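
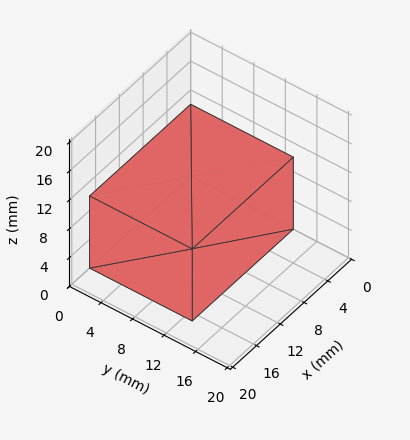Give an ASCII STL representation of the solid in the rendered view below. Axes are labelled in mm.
Reading the render: the shape is a rectangular box, roughly 17 × 13 mm footprint and 10 mm tall (dimensions read to the nearest mm from the axis ticks). For the STL, each face is triangulated and given an outward normal.

solid part
  facet normal 0.0000 0.0000 -1.0000
    outer loop
      vertex 17.00 13.00 0.00
      vertex 17.00 0.00 0.00
      vertex 0.00 0.00 0.00
    endloop
  endfacet
  facet normal 0.0000 0.0000 -1.0000
    outer loop
      vertex 0.00 13.00 0.00
      vertex 17.00 13.00 0.00
      vertex 0.00 0.00 0.00
    endloop
  endfacet
  facet normal 0.0000 0.0000 1.0000
    outer loop
      vertex 0.00 0.00 10.00
      vertex 17.00 0.00 10.00
      vertex 17.00 13.00 10.00
    endloop
  endfacet
  facet normal 0.0000 0.0000 1.0000
    outer loop
      vertex 0.00 0.00 10.00
      vertex 17.00 13.00 10.00
      vertex 0.00 13.00 10.00
    endloop
  endfacet
  facet normal 0.0000 -1.0000 0.0000
    outer loop
      vertex 0.00 0.00 0.00
      vertex 17.00 0.00 0.00
      vertex 17.00 0.00 10.00
    endloop
  endfacet
  facet normal 0.0000 -1.0000 0.0000
    outer loop
      vertex 0.00 0.00 0.00
      vertex 17.00 0.00 10.00
      vertex 0.00 0.00 10.00
    endloop
  endfacet
  facet normal 0.0000 1.0000 0.0000
    outer loop
      vertex 17.00 13.00 10.00
      vertex 17.00 13.00 0.00
      vertex 0.00 13.00 0.00
    endloop
  endfacet
  facet normal 0.0000 1.0000 0.0000
    outer loop
      vertex 0.00 13.00 10.00
      vertex 17.00 13.00 10.00
      vertex 0.00 13.00 0.00
    endloop
  endfacet
  facet normal -1.0000 0.0000 0.0000
    outer loop
      vertex 0.00 13.00 10.00
      vertex 0.00 13.00 0.00
      vertex 0.00 0.00 0.00
    endloop
  endfacet
  facet normal -1.0000 0.0000 0.0000
    outer loop
      vertex 0.00 0.00 10.00
      vertex 0.00 13.00 10.00
      vertex 0.00 0.00 0.00
    endloop
  endfacet
  facet normal 1.0000 0.0000 0.0000
    outer loop
      vertex 17.00 0.00 0.00
      vertex 17.00 13.00 0.00
      vertex 17.00 13.00 10.00
    endloop
  endfacet
  facet normal 1.0000 0.0000 0.0000
    outer loop
      vertex 17.00 0.00 0.00
      vertex 17.00 13.00 10.00
      vertex 17.00 0.00 10.00
    endloop
  endfacet
endsolid part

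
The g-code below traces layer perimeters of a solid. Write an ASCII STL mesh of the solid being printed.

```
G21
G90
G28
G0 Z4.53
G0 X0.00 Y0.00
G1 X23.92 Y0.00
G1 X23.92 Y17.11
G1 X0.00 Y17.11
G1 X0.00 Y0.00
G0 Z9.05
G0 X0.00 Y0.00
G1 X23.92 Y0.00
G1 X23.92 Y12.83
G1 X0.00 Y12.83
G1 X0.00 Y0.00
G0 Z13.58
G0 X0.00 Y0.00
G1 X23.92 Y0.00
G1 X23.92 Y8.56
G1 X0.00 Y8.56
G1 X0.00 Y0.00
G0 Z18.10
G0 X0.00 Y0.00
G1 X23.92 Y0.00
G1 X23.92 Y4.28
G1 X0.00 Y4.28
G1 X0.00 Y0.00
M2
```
solid part
  facet normal 0.0000 0.0000 -1.0000
    outer loop
      vertex 23.92 21.39 0.00
      vertex 23.92 0.00 0.00
      vertex 0.00 0.00 0.00
    endloop
  endfacet
  facet normal 0.0000 0.0000 -1.0000
    outer loop
      vertex 0.00 21.39 0.00
      vertex 23.92 21.39 0.00
      vertex 0.00 0.00 0.00
    endloop
  endfacet
  facet normal 0.0000 -1.0000 0.0000
    outer loop
      vertex 0.00 0.00 0.00
      vertex 23.92 0.00 0.00
      vertex 23.92 0.00 22.63
    endloop
  endfacet
  facet normal 0.0000 -1.0000 0.0000
    outer loop
      vertex 0.00 0.00 0.00
      vertex 23.92 0.00 22.63
      vertex 0.00 0.00 22.63
    endloop
  endfacet
  facet normal 0.0000 0.7267 0.6869
    outer loop
      vertex 0.00 0.00 22.63
      vertex 23.92 0.00 22.63
      vertex 23.92 21.39 0.00
    endloop
  endfacet
  facet normal 0.0000 0.7267 0.6869
    outer loop
      vertex 0.00 0.00 22.63
      vertex 23.92 21.39 0.00
      vertex 0.00 21.39 0.00
    endloop
  endfacet
  facet normal -1.0000 0.0000 0.0000
    outer loop
      vertex 0.00 0.00 22.63
      vertex 0.00 21.39 0.00
      vertex 0.00 0.00 0.00
    endloop
  endfacet
  facet normal 1.0000 0.0000 0.0000
    outer loop
      vertex 23.92 0.00 0.00
      vertex 23.92 21.39 0.00
      vertex 23.92 0.00 22.63
    endloop
  endfacet
endsolid part

The G0 Z moves step by Δz≈4.53 mm. The G1 loops shrink linearly with z, so the solid tapers from its base footprint up to z≈22.6. Closing with a flat bottom cap and the tapered top and triangulating gives 8 facets — a wedge (ramp): 23.9 × 21.4 mm base, rising to 22.6 mm along the y=0 edge and sloping linearly to z=0 at y=21.4.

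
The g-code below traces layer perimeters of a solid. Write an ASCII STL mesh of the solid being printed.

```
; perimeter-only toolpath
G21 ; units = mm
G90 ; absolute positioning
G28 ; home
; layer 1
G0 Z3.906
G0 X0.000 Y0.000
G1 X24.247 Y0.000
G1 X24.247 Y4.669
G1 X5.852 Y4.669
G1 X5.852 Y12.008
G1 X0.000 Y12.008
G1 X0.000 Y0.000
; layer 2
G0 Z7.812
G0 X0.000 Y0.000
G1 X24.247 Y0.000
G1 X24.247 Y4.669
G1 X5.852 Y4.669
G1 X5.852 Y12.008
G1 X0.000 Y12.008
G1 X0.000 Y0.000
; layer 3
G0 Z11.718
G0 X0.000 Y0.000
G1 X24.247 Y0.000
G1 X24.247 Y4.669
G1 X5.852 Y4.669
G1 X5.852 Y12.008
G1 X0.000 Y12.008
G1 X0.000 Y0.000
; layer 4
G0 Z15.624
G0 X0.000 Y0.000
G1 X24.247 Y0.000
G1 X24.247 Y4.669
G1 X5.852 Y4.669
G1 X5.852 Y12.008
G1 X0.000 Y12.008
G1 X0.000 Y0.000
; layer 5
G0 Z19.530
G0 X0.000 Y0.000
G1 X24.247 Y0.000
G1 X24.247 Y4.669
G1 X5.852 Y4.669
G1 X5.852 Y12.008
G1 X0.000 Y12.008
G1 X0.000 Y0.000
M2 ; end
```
solid part
  facet normal 0.0000 0.0000 -1.0000
    outer loop
      vertex 24.247 4.669 0.000
      vertex 24.247 0.000 0.000
      vertex 0.000 0.000 0.000
    endloop
  endfacet
  facet normal 0.0000 0.0000 -1.0000
    outer loop
      vertex 5.852 4.669 0.000
      vertex 24.247 4.669 0.000
      vertex 0.000 0.000 0.000
    endloop
  endfacet
  facet normal 0.0000 0.0000 -1.0000
    outer loop
      vertex 5.852 12.008 0.000
      vertex 5.852 4.669 0.000
      vertex 0.000 0.000 0.000
    endloop
  endfacet
  facet normal 0.0000 0.0000 -1.0000
    outer loop
      vertex 0.000 12.008 0.000
      vertex 5.852 12.008 0.000
      vertex 0.000 0.000 0.000
    endloop
  endfacet
  facet normal 0.0000 0.0000 1.0000
    outer loop
      vertex 0.000 0.000 19.530
      vertex 24.247 0.000 19.530
      vertex 24.247 4.669 19.530
    endloop
  endfacet
  facet normal 0.0000 0.0000 1.0000
    outer loop
      vertex 0.000 0.000 19.530
      vertex 24.247 4.669 19.530
      vertex 5.852 4.669 19.530
    endloop
  endfacet
  facet normal 0.0000 0.0000 1.0000
    outer loop
      vertex 0.000 0.000 19.530
      vertex 5.852 4.669 19.530
      vertex 5.852 12.008 19.530
    endloop
  endfacet
  facet normal 0.0000 0.0000 1.0000
    outer loop
      vertex 0.000 0.000 19.530
      vertex 5.852 12.008 19.530
      vertex 0.000 12.008 19.530
    endloop
  endfacet
  facet normal 0.0000 -1.0000 0.0000
    outer loop
      vertex 0.000 0.000 0.000
      vertex 24.247 0.000 0.000
      vertex 24.247 0.000 19.530
    endloop
  endfacet
  facet normal 0.0000 -1.0000 0.0000
    outer loop
      vertex 0.000 0.000 0.000
      vertex 24.247 0.000 19.530
      vertex 0.000 0.000 19.530
    endloop
  endfacet
  facet normal 1.0000 0.0000 0.0000
    outer loop
      vertex 24.247 0.000 0.000
      vertex 24.247 4.669 0.000
      vertex 24.247 4.669 19.530
    endloop
  endfacet
  facet normal 1.0000 0.0000 0.0000
    outer loop
      vertex 24.247 0.000 0.000
      vertex 24.247 4.669 19.530
      vertex 24.247 0.000 19.530
    endloop
  endfacet
  facet normal 0.0000 1.0000 0.0000
    outer loop
      vertex 24.247 4.669 0.000
      vertex 5.852 4.669 0.000
      vertex 5.852 4.669 19.530
    endloop
  endfacet
  facet normal 0.0000 1.0000 0.0000
    outer loop
      vertex 24.247 4.669 0.000
      vertex 5.852 4.669 19.530
      vertex 24.247 4.669 19.530
    endloop
  endfacet
  facet normal 1.0000 0.0000 0.0000
    outer loop
      vertex 5.852 4.669 0.000
      vertex 5.852 12.008 0.000
      vertex 5.852 12.008 19.530
    endloop
  endfacet
  facet normal 1.0000 0.0000 0.0000
    outer loop
      vertex 5.852 4.669 0.000
      vertex 5.852 12.008 19.530
      vertex 5.852 4.669 19.530
    endloop
  endfacet
  facet normal 0.0000 1.0000 0.0000
    outer loop
      vertex 5.852 12.008 0.000
      vertex 0.000 12.008 0.000
      vertex 0.000 12.008 19.530
    endloop
  endfacet
  facet normal 0.0000 1.0000 0.0000
    outer loop
      vertex 5.852 12.008 0.000
      vertex 0.000 12.008 19.530
      vertex 5.852 12.008 19.530
    endloop
  endfacet
  facet normal -1.0000 0.0000 0.0000
    outer loop
      vertex 0.000 12.008 0.000
      vertex 0.000 0.000 0.000
      vertex 0.000 0.000 19.530
    endloop
  endfacet
  facet normal -1.0000 0.0000 0.0000
    outer loop
      vertex 0.000 12.008 0.000
      vertex 0.000 0.000 19.530
      vertex 0.000 12.008 19.530
    endloop
  endfacet
endsolid part

The G0 Z moves step by Δz≈3.906 mm. Every layer's G1 loop is the same polygon, so the solid is a straight extrusion of it from z=0 to z≈19.5. Closing with flat bottom and top caps and triangulating gives 20 facets — an L-shaped prism: outer 24.2 × 12 mm, arm thicknesses ≈ 4.67 mm (horizontal) and 5.85 mm (vertical), extruded 19.5 mm in z.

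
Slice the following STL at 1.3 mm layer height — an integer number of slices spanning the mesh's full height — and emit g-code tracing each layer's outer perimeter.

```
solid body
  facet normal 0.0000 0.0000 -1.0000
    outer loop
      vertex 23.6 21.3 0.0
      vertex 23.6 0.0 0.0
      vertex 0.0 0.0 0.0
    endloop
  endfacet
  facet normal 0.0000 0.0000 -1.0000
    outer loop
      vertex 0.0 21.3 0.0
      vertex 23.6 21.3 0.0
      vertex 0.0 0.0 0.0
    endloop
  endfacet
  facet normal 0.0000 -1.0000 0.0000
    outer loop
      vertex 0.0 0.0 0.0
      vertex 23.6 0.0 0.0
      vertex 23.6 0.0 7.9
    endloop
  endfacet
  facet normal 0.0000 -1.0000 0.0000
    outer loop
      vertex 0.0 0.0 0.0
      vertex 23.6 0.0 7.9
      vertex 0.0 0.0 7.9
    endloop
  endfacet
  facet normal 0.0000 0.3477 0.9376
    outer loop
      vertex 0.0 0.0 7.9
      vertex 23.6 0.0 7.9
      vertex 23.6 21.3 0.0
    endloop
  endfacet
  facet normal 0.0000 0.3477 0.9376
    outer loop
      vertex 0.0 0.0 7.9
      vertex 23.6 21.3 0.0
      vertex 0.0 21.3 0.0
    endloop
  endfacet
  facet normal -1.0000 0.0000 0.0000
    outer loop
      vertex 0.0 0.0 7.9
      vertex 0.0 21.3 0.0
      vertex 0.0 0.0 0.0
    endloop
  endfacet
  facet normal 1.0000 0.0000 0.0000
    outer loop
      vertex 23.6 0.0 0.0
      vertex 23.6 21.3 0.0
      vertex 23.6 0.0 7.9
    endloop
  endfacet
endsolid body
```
; perimeter-only toolpath
G21 ; units = mm
G90 ; absolute positioning
G28 ; home
; layer 1
G0 Z1.3
G0 X0.0 Y0.0
G1 X23.6 Y0.0
G1 X23.6 Y17.8
G1 X0.0 Y17.8
G1 X0.0 Y0.0
; layer 2
G0 Z2.6
G0 X0.0 Y0.0
G1 X23.6 Y0.0
G1 X23.6 Y14.2
G1 X0.0 Y14.2
G1 X0.0 Y0.0
; layer 3
G0 Z4.0
G0 X0.0 Y0.0
G1 X23.6 Y0.0
G1 X23.6 Y10.7
G1 X0.0 Y10.7
G1 X0.0 Y0.0
; layer 4
G0 Z5.3
G0 X0.0 Y0.0
G1 X23.6 Y0.0
G1 X23.6 Y7.1
G1 X0.0 Y7.1
G1 X0.0 Y0.0
; layer 5
G0 Z6.6
G0 X0.0 Y0.0
G1 X23.6 Y0.0
G1 X23.6 Y3.6
G1 X0.0 Y3.6
G1 X0.0 Y0.0
M2 ; end

The solid is a wedge (ramp): 23.6 × 21.3 mm base, rising to 7.9 mm along the y=0 edge and sloping linearly to z=0 at y=21.3. Slicing at Δz = 1.3 mm — 6 equal slices spanning the solid's height, so layer i sits at z = i·h/6 — gives 5 non-empty perimeters. Each is a 4-segment closed polygon; G0 lifts to the layer z and rapids to the start vertex, then G1 traces the edges. The cross-section shrinks linearly with z (the slice at the apex is degenerate and omitted).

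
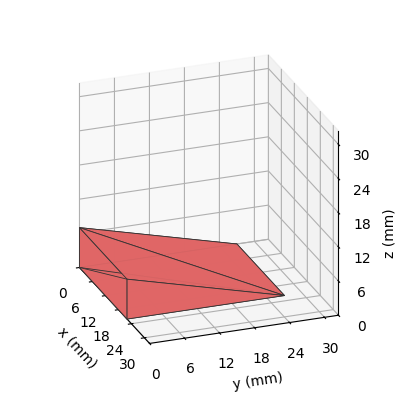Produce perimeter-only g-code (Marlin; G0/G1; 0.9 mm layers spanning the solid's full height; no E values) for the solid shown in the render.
Reading the render: the shape is a wedge (ramp): 22 × 27 mm base, rising to 7 mm along the y=0 edge and sloping linearly to z=0 at y=27 (dimensions read to the nearest mm from the axis ticks). For the g-code, the solid's height is divided into equal slices at the stated Δz and each level perimeter traced with G1 moves after a G0 lift.

; perimeter-only toolpath
G21 ; units = mm
G90 ; absolute positioning
G28 ; home
; layer 1
G0 Z0.9
G0 X0.0 Y0.0
G1 X22.0 Y0.0
G1 X22.0 Y23.6
G1 X0.0 Y23.6
G1 X0.0 Y0.0
; layer 2
G0 Z1.8
G0 X0.0 Y0.0
G1 X22.0 Y0.0
G1 X22.0 Y20.2
G1 X0.0 Y20.2
G1 X0.0 Y0.0
; layer 3
G0 Z2.6
G0 X0.0 Y0.0
G1 X22.0 Y0.0
G1 X22.0 Y16.9
G1 X0.0 Y16.9
G1 X0.0 Y0.0
; layer 4
G0 Z3.5
G0 X0.0 Y0.0
G1 X22.0 Y0.0
G1 X22.0 Y13.5
G1 X0.0 Y13.5
G1 X0.0 Y0.0
; layer 5
G0 Z4.4
G0 X0.0 Y0.0
G1 X22.0 Y0.0
G1 X22.0 Y10.1
G1 X0.0 Y10.1
G1 X0.0 Y0.0
; layer 6
G0 Z5.2
G0 X0.0 Y0.0
G1 X22.0 Y0.0
G1 X22.0 Y6.8
G1 X0.0 Y6.8
G1 X0.0 Y0.0
; layer 7
G0 Z6.1
G0 X0.0 Y0.0
G1 X22.0 Y0.0
G1 X22.0 Y3.4
G1 X0.0 Y3.4
G1 X0.0 Y0.0
M2 ; end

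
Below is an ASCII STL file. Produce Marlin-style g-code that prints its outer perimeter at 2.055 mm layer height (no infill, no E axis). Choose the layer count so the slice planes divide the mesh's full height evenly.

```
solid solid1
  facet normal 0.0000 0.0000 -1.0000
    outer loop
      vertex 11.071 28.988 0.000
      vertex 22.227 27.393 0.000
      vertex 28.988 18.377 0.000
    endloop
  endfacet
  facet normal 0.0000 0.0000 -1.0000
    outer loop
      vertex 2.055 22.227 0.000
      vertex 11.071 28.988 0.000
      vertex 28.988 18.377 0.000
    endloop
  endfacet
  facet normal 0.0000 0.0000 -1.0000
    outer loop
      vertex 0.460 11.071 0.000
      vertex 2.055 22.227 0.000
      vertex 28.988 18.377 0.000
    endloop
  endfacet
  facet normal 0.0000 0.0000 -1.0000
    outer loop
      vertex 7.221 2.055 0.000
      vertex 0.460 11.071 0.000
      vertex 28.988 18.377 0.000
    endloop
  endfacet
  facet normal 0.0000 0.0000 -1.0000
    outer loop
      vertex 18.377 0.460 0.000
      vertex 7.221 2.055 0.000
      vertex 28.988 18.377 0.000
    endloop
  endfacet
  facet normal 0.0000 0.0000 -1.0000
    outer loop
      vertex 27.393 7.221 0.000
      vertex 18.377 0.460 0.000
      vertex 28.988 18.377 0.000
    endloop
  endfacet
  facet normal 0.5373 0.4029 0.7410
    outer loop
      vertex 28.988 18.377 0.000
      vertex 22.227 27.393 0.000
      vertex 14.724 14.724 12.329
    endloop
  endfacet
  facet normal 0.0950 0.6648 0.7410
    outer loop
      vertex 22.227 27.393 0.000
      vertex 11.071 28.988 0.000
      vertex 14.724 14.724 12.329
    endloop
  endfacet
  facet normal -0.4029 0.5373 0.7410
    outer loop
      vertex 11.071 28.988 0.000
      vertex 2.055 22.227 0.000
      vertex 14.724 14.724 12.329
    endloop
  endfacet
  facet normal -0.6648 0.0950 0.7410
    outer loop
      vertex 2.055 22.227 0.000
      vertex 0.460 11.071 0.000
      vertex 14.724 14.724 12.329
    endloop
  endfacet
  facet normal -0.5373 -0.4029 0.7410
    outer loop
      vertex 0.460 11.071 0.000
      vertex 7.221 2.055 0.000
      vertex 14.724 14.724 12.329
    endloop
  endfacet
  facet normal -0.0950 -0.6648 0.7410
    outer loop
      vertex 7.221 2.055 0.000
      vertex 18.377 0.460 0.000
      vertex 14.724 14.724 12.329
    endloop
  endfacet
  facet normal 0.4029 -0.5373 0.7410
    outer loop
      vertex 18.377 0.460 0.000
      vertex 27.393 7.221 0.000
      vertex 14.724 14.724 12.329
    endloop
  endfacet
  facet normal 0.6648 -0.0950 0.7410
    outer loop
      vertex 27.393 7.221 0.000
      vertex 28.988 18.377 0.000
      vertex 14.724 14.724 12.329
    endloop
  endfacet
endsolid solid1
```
; perimeter-only toolpath
G21 ; units = mm
G90 ; absolute positioning
G28 ; home
; layer 1
G0 Z2.055
G0 X26.611 Y17.768
G1 X20.977 Y25.282
G1 X11.680 Y26.611
G1 X4.166 Y20.977
G1 X2.837 Y11.680
G1 X8.471 Y4.166
G1 X17.768 Y2.837
G1 X25.282 Y8.471
G1 X26.611 Y17.768
; layer 2
G0 Z4.110
G0 X24.233 Y17.159
G1 X19.726 Y23.170
G1 X12.289 Y24.233
G1 X6.278 Y19.726
G1 X5.215 Y12.289
G1 X9.722 Y6.278
G1 X17.159 Y5.215
G1 X23.170 Y9.722
G1 X24.233 Y17.159
; layer 3
G0 Z6.165
G0 X21.856 Y16.550
G1 X18.476 Y21.059
G1 X12.898 Y21.856
G1 X8.389 Y18.476
G1 X7.592 Y12.898
G1 X10.973 Y8.389
G1 X16.550 Y7.592
G1 X21.059 Y10.973
G1 X21.856 Y16.550
; layer 4
G0 Z8.219
G0 X19.479 Y15.942
G1 X17.225 Y18.947
G1 X13.506 Y19.479
G1 X10.501 Y17.225
G1 X9.969 Y13.506
G1 X12.223 Y10.501
G1 X15.942 Y9.969
G1 X18.947 Y12.223
G1 X19.479 Y15.942
; layer 5
G0 Z10.274
G0 X17.101 Y15.333
G1 X15.975 Y16.836
G1 X14.115 Y17.101
G1 X12.612 Y15.975
G1 X12.347 Y14.115
G1 X13.473 Y12.612
G1 X15.333 Y12.347
G1 X16.836 Y13.473
G1 X17.101 Y15.333
M2 ; end

The solid is a regular 8-sided pyramid, base circumscribed radius ≈ 14.7 mm, apex at z ≈ 12.3 mm. Slicing at Δz = 2.055 mm — 6 equal slices spanning the solid's height, so layer i sits at z = i·h/6 — gives 5 non-empty perimeters. Each is a 8-segment closed polygon; G0 lifts to the layer z and rapids to the start vertex, then G1 traces the edges. The cross-section shrinks linearly with z (the slice at the apex is degenerate and omitted).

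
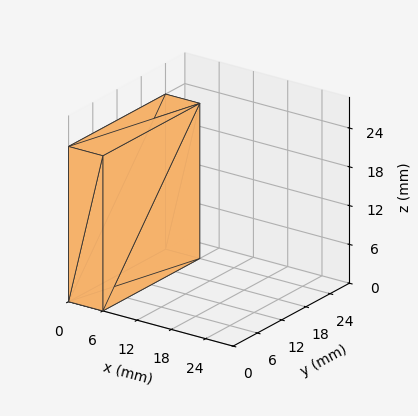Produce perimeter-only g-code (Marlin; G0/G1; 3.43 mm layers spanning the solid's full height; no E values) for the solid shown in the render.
Reading the render: the shape is a rectangular box, roughly 6 × 24 mm footprint and 24 mm tall (dimensions read to the nearest mm from the axis ticks). For the g-code, the solid's height is divided into equal slices at the stated Δz and each level perimeter traced with G1 moves after a G0 lift.

; perimeter-only toolpath
G21 ; units = mm
G90 ; absolute positioning
G28 ; home
; layer 1
G0 Z3.43
G0 X0.00 Y0.00
G1 X6.00 Y0.00
G1 X6.00 Y24.00
G1 X0.00 Y24.00
G1 X0.00 Y0.00
; layer 2
G0 Z6.86
G0 X0.00 Y0.00
G1 X6.00 Y0.00
G1 X6.00 Y24.00
G1 X0.00 Y24.00
G1 X0.00 Y0.00
; layer 3
G0 Z10.29
G0 X0.00 Y0.00
G1 X6.00 Y0.00
G1 X6.00 Y24.00
G1 X0.00 Y24.00
G1 X0.00 Y0.00
; layer 4
G0 Z13.71
G0 X0.00 Y0.00
G1 X6.00 Y0.00
G1 X6.00 Y24.00
G1 X0.00 Y24.00
G1 X0.00 Y0.00
; layer 5
G0 Z17.14
G0 X0.00 Y0.00
G1 X6.00 Y0.00
G1 X6.00 Y24.00
G1 X0.00 Y24.00
G1 X0.00 Y0.00
; layer 6
G0 Z20.57
G0 X0.00 Y0.00
G1 X6.00 Y0.00
G1 X6.00 Y24.00
G1 X0.00 Y24.00
G1 X0.00 Y0.00
; layer 7
G0 Z24.00
G0 X0.00 Y0.00
G1 X6.00 Y0.00
G1 X6.00 Y24.00
G1 X0.00 Y24.00
G1 X0.00 Y0.00
M2 ; end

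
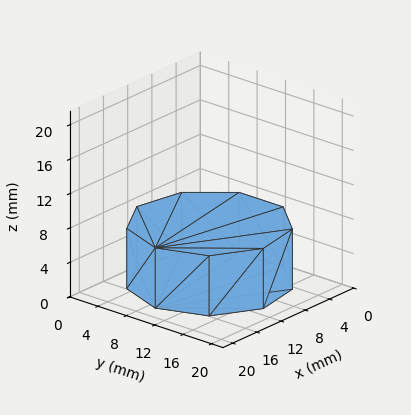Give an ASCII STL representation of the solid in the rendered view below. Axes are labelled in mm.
Reading the render: the shape is a regular 9-sided prism (a cylinder approximated with 9 flat sides), circumscribed radius ≈ 9 mm, height ≈ 7 mm (dimensions read to the nearest mm from the axis ticks). For the STL, each face is triangulated and given an outward normal.

solid part
  facet normal 0.0000 0.0000 -1.0000
    outer loop
      vertex 10.6 17.9 0.0
      vertex 15.9 14.8 0.0
      vertex 18.0 9.0 0.0
    endloop
  endfacet
  facet normal 0.0000 0.0000 -1.0000
    outer loop
      vertex 4.5 16.8 0.0
      vertex 10.6 17.9 0.0
      vertex 18.0 9.0 0.0
    endloop
  endfacet
  facet normal 0.0000 0.0000 -1.0000
    outer loop
      vertex 0.5 12.1 0.0
      vertex 4.5 16.8 0.0
      vertex 18.0 9.0 0.0
    endloop
  endfacet
  facet normal 0.0000 0.0000 -1.0000
    outer loop
      vertex 0.5 5.9 0.0
      vertex 0.5 12.1 0.0
      vertex 18.0 9.0 0.0
    endloop
  endfacet
  facet normal 0.0000 0.0000 -1.0000
    outer loop
      vertex 4.5 1.2 0.0
      vertex 0.5 5.9 0.0
      vertex 18.0 9.0 0.0
    endloop
  endfacet
  facet normal 0.0000 0.0000 -1.0000
    outer loop
      vertex 10.6 0.1 0.0
      vertex 4.5 1.2 0.0
      vertex 18.0 9.0 0.0
    endloop
  endfacet
  facet normal 0.0000 0.0000 -1.0000
    outer loop
      vertex 15.9 3.2 0.0
      vertex 10.6 0.1 0.0
      vertex 18.0 9.0 0.0
    endloop
  endfacet
  facet normal 0.0000 0.0000 1.0000
    outer loop
      vertex 18.0 9.0 7.0
      vertex 15.9 14.8 7.0
      vertex 10.6 17.9 7.0
    endloop
  endfacet
  facet normal 0.0000 0.0000 1.0000
    outer loop
      vertex 18.0 9.0 7.0
      vertex 10.6 17.9 7.0
      vertex 4.5 16.8 7.0
    endloop
  endfacet
  facet normal 0.0000 0.0000 1.0000
    outer loop
      vertex 18.0 9.0 7.0
      vertex 4.5 16.8 7.0
      vertex 0.5 12.1 7.0
    endloop
  endfacet
  facet normal 0.0000 0.0000 1.0000
    outer loop
      vertex 18.0 9.0 7.0
      vertex 0.5 12.1 7.0
      vertex 0.5 5.9 7.0
    endloop
  endfacet
  facet normal 0.0000 0.0000 1.0000
    outer loop
      vertex 18.0 9.0 7.0
      vertex 0.5 5.9 7.0
      vertex 4.5 1.2 7.0
    endloop
  endfacet
  facet normal 0.0000 0.0000 1.0000
    outer loop
      vertex 18.0 9.0 7.0
      vertex 4.5 1.2 7.0
      vertex 10.6 0.1 7.0
    endloop
  endfacet
  facet normal 0.0000 0.0000 1.0000
    outer loop
      vertex 18.0 9.0 7.0
      vertex 10.6 0.1 7.0
      vertex 15.9 3.2 7.0
    endloop
  endfacet
  facet normal 0.9403 0.3404 0.0000
    outer loop
      vertex 18.0 9.0 0.0
      vertex 15.9 14.8 0.0
      vertex 15.9 14.8 7.0
    endloop
  endfacet
  facet normal 0.9403 0.3404 0.0000
    outer loop
      vertex 18.0 9.0 0.0
      vertex 15.9 14.8 7.0
      vertex 18.0 9.0 7.0
    endloop
  endfacet
  facet normal 0.5049 0.8632 0.0000
    outer loop
      vertex 15.9 14.8 0.0
      vertex 10.6 17.9 0.0
      vertex 10.6 17.9 7.0
    endloop
  endfacet
  facet normal 0.5049 0.8632 0.0000
    outer loop
      vertex 15.9 14.8 0.0
      vertex 10.6 17.9 7.0
      vertex 15.9 14.8 7.0
    endloop
  endfacet
  facet normal -0.1775 0.9841 0.0000
    outer loop
      vertex 10.6 17.9 0.0
      vertex 4.5 16.8 0.0
      vertex 4.5 16.8 7.0
    endloop
  endfacet
  facet normal -0.1775 0.9841 0.0000
    outer loop
      vertex 10.6 17.9 0.0
      vertex 4.5 16.8 7.0
      vertex 10.6 17.9 7.0
    endloop
  endfacet
  facet normal -0.7615 0.6481 0.0000
    outer loop
      vertex 4.5 16.8 0.0
      vertex 0.5 12.1 0.0
      vertex 0.5 12.1 7.0
    endloop
  endfacet
  facet normal -0.7615 0.6481 0.0000
    outer loop
      vertex 4.5 16.8 0.0
      vertex 0.5 12.1 7.0
      vertex 4.5 16.8 7.0
    endloop
  endfacet
  facet normal -1.0000 0.0000 0.0000
    outer loop
      vertex 0.5 12.1 0.0
      vertex 0.5 5.9 0.0
      vertex 0.5 5.9 7.0
    endloop
  endfacet
  facet normal -1.0000 0.0000 0.0000
    outer loop
      vertex 0.5 12.1 0.0
      vertex 0.5 5.9 7.0
      vertex 0.5 12.1 7.0
    endloop
  endfacet
  facet normal -0.7615 -0.6481 0.0000
    outer loop
      vertex 0.5 5.9 0.0
      vertex 4.5 1.2 0.0
      vertex 4.5 1.2 7.0
    endloop
  endfacet
  facet normal -0.7615 -0.6481 0.0000
    outer loop
      vertex 0.5 5.9 0.0
      vertex 4.5 1.2 7.0
      vertex 0.5 5.9 7.0
    endloop
  endfacet
  facet normal -0.1775 -0.9841 0.0000
    outer loop
      vertex 4.5 1.2 0.0
      vertex 10.6 0.1 0.0
      vertex 10.6 0.1 7.0
    endloop
  endfacet
  facet normal -0.1775 -0.9841 0.0000
    outer loop
      vertex 4.5 1.2 0.0
      vertex 10.6 0.1 7.0
      vertex 4.5 1.2 7.0
    endloop
  endfacet
  facet normal 0.5049 -0.8632 0.0000
    outer loop
      vertex 10.6 0.1 0.0
      vertex 15.9 3.2 0.0
      vertex 15.9 3.2 7.0
    endloop
  endfacet
  facet normal 0.5049 -0.8632 0.0000
    outer loop
      vertex 10.6 0.1 0.0
      vertex 15.9 3.2 7.0
      vertex 10.6 0.1 7.0
    endloop
  endfacet
  facet normal 0.9403 -0.3404 0.0000
    outer loop
      vertex 15.9 3.2 0.0
      vertex 18.0 9.0 0.0
      vertex 18.0 9.0 7.0
    endloop
  endfacet
  facet normal 0.9403 -0.3404 0.0000
    outer loop
      vertex 15.9 3.2 0.0
      vertex 18.0 9.0 7.0
      vertex 15.9 3.2 7.0
    endloop
  endfacet
endsolid part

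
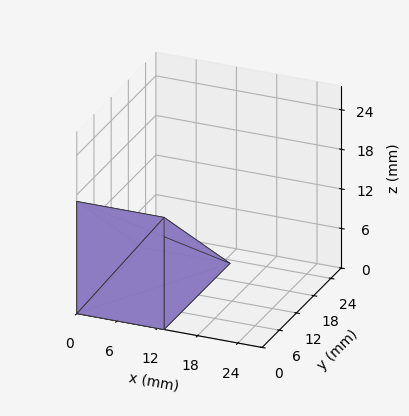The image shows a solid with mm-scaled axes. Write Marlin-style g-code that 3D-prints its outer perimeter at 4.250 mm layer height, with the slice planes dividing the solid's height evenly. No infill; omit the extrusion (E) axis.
Reading the render: the shape is a wedge (ramp): 13 × 23 mm base, rising to 17 mm along the y=0 edge and sloping linearly to z=0 at y=23 (dimensions read to the nearest mm from the axis ticks). For the g-code, the solid's height is divided into equal slices at the stated Δz and each level perimeter traced with G1 moves after a G0 lift.

; perimeter-only toolpath
G21 ; units = mm
G90 ; absolute positioning
G28 ; home
; layer 1
G0 Z4.250
G0 X0.000 Y0.000
G1 X13.000 Y0.000
G1 X13.000 Y17.250
G1 X0.000 Y17.250
G1 X0.000 Y0.000
; layer 2
G0 Z8.500
G0 X0.000 Y0.000
G1 X13.000 Y0.000
G1 X13.000 Y11.500
G1 X0.000 Y11.500
G1 X0.000 Y0.000
; layer 3
G0 Z12.750
G0 X0.000 Y0.000
G1 X13.000 Y0.000
G1 X13.000 Y5.750
G1 X0.000 Y5.750
G1 X0.000 Y0.000
M2 ; end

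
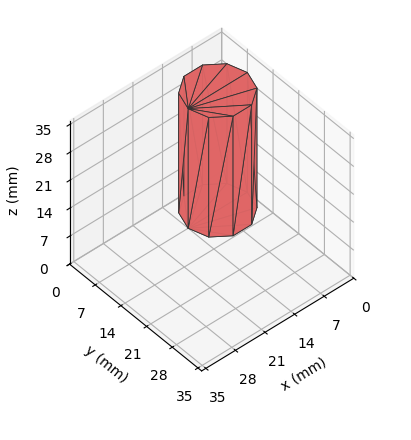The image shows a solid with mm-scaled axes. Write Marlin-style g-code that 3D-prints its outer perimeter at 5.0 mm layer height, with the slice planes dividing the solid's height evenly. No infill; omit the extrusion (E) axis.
Reading the render: the shape is a regular 10-sided prism (a cylinder approximated with 10 flat sides), circumscribed radius ≈ 7 mm, height ≈ 30 mm (dimensions read to the nearest mm from the axis ticks). For the g-code, the solid's height is divided into equal slices at the stated Δz and each level perimeter traced with G1 moves after a G0 lift.

; perimeter-only toolpath
G21 ; units = mm
G90 ; absolute positioning
G28 ; home
; layer 1
G0 Z5.0
G0 X14.0 Y7.0
G1 X12.7 Y11.1
G1 X9.2 Y13.7
G1 X4.8 Y13.7
G1 X1.3 Y11.1
G1 X0.0 Y7.0
G1 X1.3 Y2.9
G1 X4.8 Y0.3
G1 X9.2 Y0.3
G1 X12.7 Y2.9
G1 X14.0 Y7.0
; layer 2
G0 Z10.0
G0 X14.0 Y7.0
G1 X12.7 Y11.1
G1 X9.2 Y13.7
G1 X4.8 Y13.7
G1 X1.3 Y11.1
G1 X0.0 Y7.0
G1 X1.3 Y2.9
G1 X4.8 Y0.3
G1 X9.2 Y0.3
G1 X12.7 Y2.9
G1 X14.0 Y7.0
; layer 3
G0 Z15.0
G0 X14.0 Y7.0
G1 X12.7 Y11.1
G1 X9.2 Y13.7
G1 X4.8 Y13.7
G1 X1.3 Y11.1
G1 X0.0 Y7.0
G1 X1.3 Y2.9
G1 X4.8 Y0.3
G1 X9.2 Y0.3
G1 X12.7 Y2.9
G1 X14.0 Y7.0
; layer 4
G0 Z20.0
G0 X14.0 Y7.0
G1 X12.7 Y11.1
G1 X9.2 Y13.7
G1 X4.8 Y13.7
G1 X1.3 Y11.1
G1 X0.0 Y7.0
G1 X1.3 Y2.9
G1 X4.8 Y0.3
G1 X9.2 Y0.3
G1 X12.7 Y2.9
G1 X14.0 Y7.0
; layer 5
G0 Z25.0
G0 X14.0 Y7.0
G1 X12.7 Y11.1
G1 X9.2 Y13.7
G1 X4.8 Y13.7
G1 X1.3 Y11.1
G1 X0.0 Y7.0
G1 X1.3 Y2.9
G1 X4.8 Y0.3
G1 X9.2 Y0.3
G1 X12.7 Y2.9
G1 X14.0 Y7.0
; layer 6
G0 Z30.0
G0 X14.0 Y7.0
G1 X12.7 Y11.1
G1 X9.2 Y13.7
G1 X4.8 Y13.7
G1 X1.3 Y11.1
G1 X0.0 Y7.0
G1 X1.3 Y2.9
G1 X4.8 Y0.3
G1 X9.2 Y0.3
G1 X12.7 Y2.9
G1 X14.0 Y7.0
M2 ; end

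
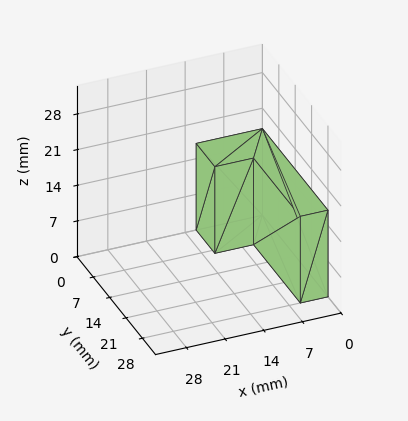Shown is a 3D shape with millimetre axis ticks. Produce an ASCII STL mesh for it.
Reading the render: the shape is an L-shaped prism: outer 12 × 28 mm, arm thicknesses ≈ 8 mm (horizontal) and 5 mm (vertical), extruded 17 mm in z (dimensions read to the nearest mm from the axis ticks). For the STL, each face is triangulated and given an outward normal.

solid part
  facet normal 0.0000 0.0000 -1.0000
    outer loop
      vertex 12.0 8.0 0.0
      vertex 12.0 0.0 0.0
      vertex 0.0 0.0 0.0
    endloop
  endfacet
  facet normal 0.0000 0.0000 -1.0000
    outer loop
      vertex 5.0 8.0 0.0
      vertex 12.0 8.0 0.0
      vertex 0.0 0.0 0.0
    endloop
  endfacet
  facet normal 0.0000 0.0000 -1.0000
    outer loop
      vertex 5.0 28.0 0.0
      vertex 5.0 8.0 0.0
      vertex 0.0 0.0 0.0
    endloop
  endfacet
  facet normal 0.0000 0.0000 -1.0000
    outer loop
      vertex 0.0 28.0 0.0
      vertex 5.0 28.0 0.0
      vertex 0.0 0.0 0.0
    endloop
  endfacet
  facet normal 0.0000 0.0000 1.0000
    outer loop
      vertex 0.0 0.0 17.0
      vertex 12.0 0.0 17.0
      vertex 12.0 8.0 17.0
    endloop
  endfacet
  facet normal 0.0000 0.0000 1.0000
    outer loop
      vertex 0.0 0.0 17.0
      vertex 12.0 8.0 17.0
      vertex 5.0 8.0 17.0
    endloop
  endfacet
  facet normal 0.0000 0.0000 1.0000
    outer loop
      vertex 0.0 0.0 17.0
      vertex 5.0 8.0 17.0
      vertex 5.0 28.0 17.0
    endloop
  endfacet
  facet normal 0.0000 0.0000 1.0000
    outer loop
      vertex 0.0 0.0 17.0
      vertex 5.0 28.0 17.0
      vertex 0.0 28.0 17.0
    endloop
  endfacet
  facet normal 0.0000 -1.0000 0.0000
    outer loop
      vertex 0.0 0.0 0.0
      vertex 12.0 0.0 0.0
      vertex 12.0 0.0 17.0
    endloop
  endfacet
  facet normal 0.0000 -1.0000 0.0000
    outer loop
      vertex 0.0 0.0 0.0
      vertex 12.0 0.0 17.0
      vertex 0.0 0.0 17.0
    endloop
  endfacet
  facet normal 1.0000 0.0000 0.0000
    outer loop
      vertex 12.0 0.0 0.0
      vertex 12.0 8.0 0.0
      vertex 12.0 8.0 17.0
    endloop
  endfacet
  facet normal 1.0000 0.0000 0.0000
    outer loop
      vertex 12.0 0.0 0.0
      vertex 12.0 8.0 17.0
      vertex 12.0 0.0 17.0
    endloop
  endfacet
  facet normal 0.0000 1.0000 0.0000
    outer loop
      vertex 12.0 8.0 0.0
      vertex 5.0 8.0 0.0
      vertex 5.0 8.0 17.0
    endloop
  endfacet
  facet normal 0.0000 1.0000 0.0000
    outer loop
      vertex 12.0 8.0 0.0
      vertex 5.0 8.0 17.0
      vertex 12.0 8.0 17.0
    endloop
  endfacet
  facet normal 1.0000 0.0000 0.0000
    outer loop
      vertex 5.0 8.0 0.0
      vertex 5.0 28.0 0.0
      vertex 5.0 28.0 17.0
    endloop
  endfacet
  facet normal 1.0000 0.0000 0.0000
    outer loop
      vertex 5.0 8.0 0.0
      vertex 5.0 28.0 17.0
      vertex 5.0 8.0 17.0
    endloop
  endfacet
  facet normal 0.0000 1.0000 0.0000
    outer loop
      vertex 5.0 28.0 0.0
      vertex 0.0 28.0 0.0
      vertex 0.0 28.0 17.0
    endloop
  endfacet
  facet normal 0.0000 1.0000 0.0000
    outer loop
      vertex 5.0 28.0 0.0
      vertex 0.0 28.0 17.0
      vertex 5.0 28.0 17.0
    endloop
  endfacet
  facet normal -1.0000 0.0000 0.0000
    outer loop
      vertex 0.0 28.0 0.0
      vertex 0.0 0.0 0.0
      vertex 0.0 0.0 17.0
    endloop
  endfacet
  facet normal -1.0000 0.0000 0.0000
    outer loop
      vertex 0.0 28.0 0.0
      vertex 0.0 0.0 17.0
      vertex 0.0 28.0 17.0
    endloop
  endfacet
endsolid part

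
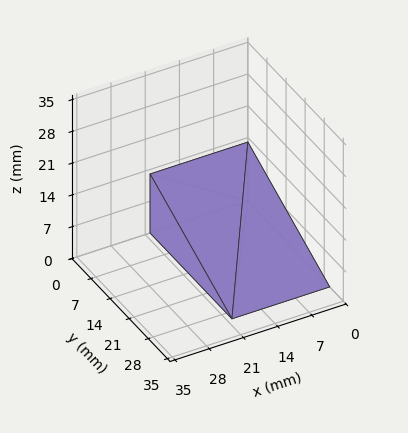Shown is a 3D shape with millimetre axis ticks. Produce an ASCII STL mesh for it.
Reading the render: the shape is a wedge (ramp): 20 × 30 mm base, rising to 13 mm along the y=0 edge and sloping linearly to z=0 at y=30 (dimensions read to the nearest mm from the axis ticks). For the STL, each face is triangulated and given an outward normal.

solid part
  facet normal 0.0000 0.0000 -1.0000
    outer loop
      vertex 20.00 30.00 0.00
      vertex 20.00 0.00 0.00
      vertex 0.00 0.00 0.00
    endloop
  endfacet
  facet normal 0.0000 0.0000 -1.0000
    outer loop
      vertex 0.00 30.00 0.00
      vertex 20.00 30.00 0.00
      vertex 0.00 0.00 0.00
    endloop
  endfacet
  facet normal 0.0000 -1.0000 0.0000
    outer loop
      vertex 0.00 0.00 0.00
      vertex 20.00 0.00 0.00
      vertex 20.00 0.00 13.00
    endloop
  endfacet
  facet normal 0.0000 -1.0000 0.0000
    outer loop
      vertex 0.00 0.00 0.00
      vertex 20.00 0.00 13.00
      vertex 0.00 0.00 13.00
    endloop
  endfacet
  facet normal 0.0000 0.3976 0.9176
    outer loop
      vertex 0.00 0.00 13.00
      vertex 20.00 0.00 13.00
      vertex 20.00 30.00 0.00
    endloop
  endfacet
  facet normal 0.0000 0.3976 0.9176
    outer loop
      vertex 0.00 0.00 13.00
      vertex 20.00 30.00 0.00
      vertex 0.00 30.00 0.00
    endloop
  endfacet
  facet normal -1.0000 0.0000 0.0000
    outer loop
      vertex 0.00 0.00 13.00
      vertex 0.00 30.00 0.00
      vertex 0.00 0.00 0.00
    endloop
  endfacet
  facet normal 1.0000 0.0000 0.0000
    outer loop
      vertex 20.00 0.00 0.00
      vertex 20.00 30.00 0.00
      vertex 20.00 0.00 13.00
    endloop
  endfacet
endsolid part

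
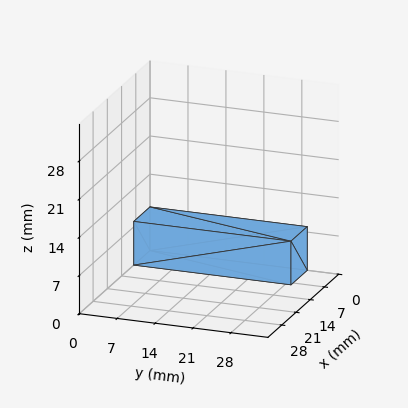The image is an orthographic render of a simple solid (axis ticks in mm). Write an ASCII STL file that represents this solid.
Reading the render: the shape is a rectangular box, roughly 8 × 29 mm footprint and 8 mm tall (dimensions read to the nearest mm from the axis ticks). For the STL, each face is triangulated and given an outward normal.

solid part
  facet normal 0.0000 0.0000 -1.0000
    outer loop
      vertex 8.00 29.00 0.00
      vertex 8.00 0.00 0.00
      vertex 0.00 0.00 0.00
    endloop
  endfacet
  facet normal 0.0000 0.0000 -1.0000
    outer loop
      vertex 0.00 29.00 0.00
      vertex 8.00 29.00 0.00
      vertex 0.00 0.00 0.00
    endloop
  endfacet
  facet normal 0.0000 0.0000 1.0000
    outer loop
      vertex 0.00 0.00 8.00
      vertex 8.00 0.00 8.00
      vertex 8.00 29.00 8.00
    endloop
  endfacet
  facet normal 0.0000 0.0000 1.0000
    outer loop
      vertex 0.00 0.00 8.00
      vertex 8.00 29.00 8.00
      vertex 0.00 29.00 8.00
    endloop
  endfacet
  facet normal 0.0000 -1.0000 0.0000
    outer loop
      vertex 0.00 0.00 0.00
      vertex 8.00 0.00 0.00
      vertex 8.00 0.00 8.00
    endloop
  endfacet
  facet normal 0.0000 -1.0000 0.0000
    outer loop
      vertex 0.00 0.00 0.00
      vertex 8.00 0.00 8.00
      vertex 0.00 0.00 8.00
    endloop
  endfacet
  facet normal 0.0000 1.0000 0.0000
    outer loop
      vertex 8.00 29.00 8.00
      vertex 8.00 29.00 0.00
      vertex 0.00 29.00 0.00
    endloop
  endfacet
  facet normal 0.0000 1.0000 0.0000
    outer loop
      vertex 0.00 29.00 8.00
      vertex 8.00 29.00 8.00
      vertex 0.00 29.00 0.00
    endloop
  endfacet
  facet normal -1.0000 0.0000 0.0000
    outer loop
      vertex 0.00 29.00 8.00
      vertex 0.00 29.00 0.00
      vertex 0.00 0.00 0.00
    endloop
  endfacet
  facet normal -1.0000 0.0000 0.0000
    outer loop
      vertex 0.00 0.00 8.00
      vertex 0.00 29.00 8.00
      vertex 0.00 0.00 0.00
    endloop
  endfacet
  facet normal 1.0000 0.0000 0.0000
    outer loop
      vertex 8.00 0.00 0.00
      vertex 8.00 29.00 0.00
      vertex 8.00 29.00 8.00
    endloop
  endfacet
  facet normal 1.0000 0.0000 0.0000
    outer loop
      vertex 8.00 0.00 0.00
      vertex 8.00 29.00 8.00
      vertex 8.00 0.00 8.00
    endloop
  endfacet
endsolid part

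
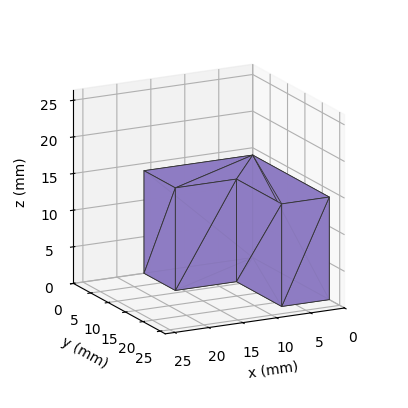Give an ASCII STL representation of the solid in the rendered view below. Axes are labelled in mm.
Reading the render: the shape is an L-shaped prism: outer 16 × 22 mm, arm thicknesses ≈ 9 mm (horizontal) and 7 mm (vertical), extruded 14 mm in z (dimensions read to the nearest mm from the axis ticks). For the STL, each face is triangulated and given an outward normal.

solid part
  facet normal 0.0000 0.0000 -1.0000
    outer loop
      vertex 16.000 9.000 0.000
      vertex 16.000 0.000 0.000
      vertex 0.000 0.000 0.000
    endloop
  endfacet
  facet normal 0.0000 0.0000 -1.0000
    outer loop
      vertex 7.000 9.000 0.000
      vertex 16.000 9.000 0.000
      vertex 0.000 0.000 0.000
    endloop
  endfacet
  facet normal 0.0000 0.0000 -1.0000
    outer loop
      vertex 7.000 22.000 0.000
      vertex 7.000 9.000 0.000
      vertex 0.000 0.000 0.000
    endloop
  endfacet
  facet normal 0.0000 0.0000 -1.0000
    outer loop
      vertex 0.000 22.000 0.000
      vertex 7.000 22.000 0.000
      vertex 0.000 0.000 0.000
    endloop
  endfacet
  facet normal 0.0000 0.0000 1.0000
    outer loop
      vertex 0.000 0.000 14.000
      vertex 16.000 0.000 14.000
      vertex 16.000 9.000 14.000
    endloop
  endfacet
  facet normal 0.0000 0.0000 1.0000
    outer loop
      vertex 0.000 0.000 14.000
      vertex 16.000 9.000 14.000
      vertex 7.000 9.000 14.000
    endloop
  endfacet
  facet normal 0.0000 0.0000 1.0000
    outer loop
      vertex 0.000 0.000 14.000
      vertex 7.000 9.000 14.000
      vertex 7.000 22.000 14.000
    endloop
  endfacet
  facet normal 0.0000 0.0000 1.0000
    outer loop
      vertex 0.000 0.000 14.000
      vertex 7.000 22.000 14.000
      vertex 0.000 22.000 14.000
    endloop
  endfacet
  facet normal 0.0000 -1.0000 0.0000
    outer loop
      vertex 0.000 0.000 0.000
      vertex 16.000 0.000 0.000
      vertex 16.000 0.000 14.000
    endloop
  endfacet
  facet normal 0.0000 -1.0000 0.0000
    outer loop
      vertex 0.000 0.000 0.000
      vertex 16.000 0.000 14.000
      vertex 0.000 0.000 14.000
    endloop
  endfacet
  facet normal 1.0000 0.0000 0.0000
    outer loop
      vertex 16.000 0.000 0.000
      vertex 16.000 9.000 0.000
      vertex 16.000 9.000 14.000
    endloop
  endfacet
  facet normal 1.0000 0.0000 0.0000
    outer loop
      vertex 16.000 0.000 0.000
      vertex 16.000 9.000 14.000
      vertex 16.000 0.000 14.000
    endloop
  endfacet
  facet normal 0.0000 1.0000 0.0000
    outer loop
      vertex 16.000 9.000 0.000
      vertex 7.000 9.000 0.000
      vertex 7.000 9.000 14.000
    endloop
  endfacet
  facet normal 0.0000 1.0000 0.0000
    outer loop
      vertex 16.000 9.000 0.000
      vertex 7.000 9.000 14.000
      vertex 16.000 9.000 14.000
    endloop
  endfacet
  facet normal 1.0000 0.0000 0.0000
    outer loop
      vertex 7.000 9.000 0.000
      vertex 7.000 22.000 0.000
      vertex 7.000 22.000 14.000
    endloop
  endfacet
  facet normal 1.0000 0.0000 0.0000
    outer loop
      vertex 7.000 9.000 0.000
      vertex 7.000 22.000 14.000
      vertex 7.000 9.000 14.000
    endloop
  endfacet
  facet normal 0.0000 1.0000 0.0000
    outer loop
      vertex 7.000 22.000 0.000
      vertex 0.000 22.000 0.000
      vertex 0.000 22.000 14.000
    endloop
  endfacet
  facet normal 0.0000 1.0000 0.0000
    outer loop
      vertex 7.000 22.000 0.000
      vertex 0.000 22.000 14.000
      vertex 7.000 22.000 14.000
    endloop
  endfacet
  facet normal -1.0000 0.0000 0.0000
    outer loop
      vertex 0.000 22.000 0.000
      vertex 0.000 0.000 0.000
      vertex 0.000 0.000 14.000
    endloop
  endfacet
  facet normal -1.0000 0.0000 0.0000
    outer loop
      vertex 0.000 22.000 0.000
      vertex 0.000 0.000 14.000
      vertex 0.000 22.000 14.000
    endloop
  endfacet
endsolid part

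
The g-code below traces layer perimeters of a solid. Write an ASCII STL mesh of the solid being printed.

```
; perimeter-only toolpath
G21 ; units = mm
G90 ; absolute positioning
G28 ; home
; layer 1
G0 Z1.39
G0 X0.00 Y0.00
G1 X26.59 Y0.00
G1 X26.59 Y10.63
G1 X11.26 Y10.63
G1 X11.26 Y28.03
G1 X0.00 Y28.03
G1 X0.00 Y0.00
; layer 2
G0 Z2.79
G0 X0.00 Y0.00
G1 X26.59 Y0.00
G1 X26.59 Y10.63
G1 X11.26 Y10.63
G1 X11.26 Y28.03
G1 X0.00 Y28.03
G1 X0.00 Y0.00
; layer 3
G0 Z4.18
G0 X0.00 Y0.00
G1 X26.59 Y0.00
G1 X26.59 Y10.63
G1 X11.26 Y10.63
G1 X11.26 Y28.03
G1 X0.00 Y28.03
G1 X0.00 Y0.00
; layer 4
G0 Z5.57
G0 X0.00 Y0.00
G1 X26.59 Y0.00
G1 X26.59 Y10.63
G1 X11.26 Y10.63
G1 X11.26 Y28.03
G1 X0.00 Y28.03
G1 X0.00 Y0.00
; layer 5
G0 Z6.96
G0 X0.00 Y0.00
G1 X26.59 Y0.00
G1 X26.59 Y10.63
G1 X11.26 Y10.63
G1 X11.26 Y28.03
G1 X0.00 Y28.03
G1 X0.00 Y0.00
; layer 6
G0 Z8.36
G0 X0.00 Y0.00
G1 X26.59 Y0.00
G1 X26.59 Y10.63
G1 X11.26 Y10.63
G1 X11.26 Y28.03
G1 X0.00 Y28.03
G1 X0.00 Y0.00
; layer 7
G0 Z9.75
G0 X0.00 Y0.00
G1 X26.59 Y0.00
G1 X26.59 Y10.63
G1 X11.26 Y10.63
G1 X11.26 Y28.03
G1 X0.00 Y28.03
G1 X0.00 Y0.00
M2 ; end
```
solid part
  facet normal 0.0000 0.0000 -1.0000
    outer loop
      vertex 26.59 10.63 0.00
      vertex 26.59 0.00 0.00
      vertex 0.00 0.00 0.00
    endloop
  endfacet
  facet normal 0.0000 0.0000 -1.0000
    outer loop
      vertex 11.26 10.63 0.00
      vertex 26.59 10.63 0.00
      vertex 0.00 0.00 0.00
    endloop
  endfacet
  facet normal 0.0000 0.0000 -1.0000
    outer loop
      vertex 11.26 28.03 0.00
      vertex 11.26 10.63 0.00
      vertex 0.00 0.00 0.00
    endloop
  endfacet
  facet normal 0.0000 0.0000 -1.0000
    outer loop
      vertex 0.00 28.03 0.00
      vertex 11.26 28.03 0.00
      vertex 0.00 0.00 0.00
    endloop
  endfacet
  facet normal 0.0000 0.0000 1.0000
    outer loop
      vertex 0.00 0.00 9.75
      vertex 26.59 0.00 9.75
      vertex 26.59 10.63 9.75
    endloop
  endfacet
  facet normal 0.0000 0.0000 1.0000
    outer loop
      vertex 0.00 0.00 9.75
      vertex 26.59 10.63 9.75
      vertex 11.26 10.63 9.75
    endloop
  endfacet
  facet normal 0.0000 0.0000 1.0000
    outer loop
      vertex 0.00 0.00 9.75
      vertex 11.26 10.63 9.75
      vertex 11.26 28.03 9.75
    endloop
  endfacet
  facet normal 0.0000 0.0000 1.0000
    outer loop
      vertex 0.00 0.00 9.75
      vertex 11.26 28.03 9.75
      vertex 0.00 28.03 9.75
    endloop
  endfacet
  facet normal 0.0000 -1.0000 0.0000
    outer loop
      vertex 0.00 0.00 0.00
      vertex 26.59 0.00 0.00
      vertex 26.59 0.00 9.75
    endloop
  endfacet
  facet normal 0.0000 -1.0000 0.0000
    outer loop
      vertex 0.00 0.00 0.00
      vertex 26.59 0.00 9.75
      vertex 0.00 0.00 9.75
    endloop
  endfacet
  facet normal 1.0000 0.0000 0.0000
    outer loop
      vertex 26.59 0.00 0.00
      vertex 26.59 10.63 0.00
      vertex 26.59 10.63 9.75
    endloop
  endfacet
  facet normal 1.0000 0.0000 0.0000
    outer loop
      vertex 26.59 0.00 0.00
      vertex 26.59 10.63 9.75
      vertex 26.59 0.00 9.75
    endloop
  endfacet
  facet normal 0.0000 1.0000 0.0000
    outer loop
      vertex 26.59 10.63 0.00
      vertex 11.26 10.63 0.00
      vertex 11.26 10.63 9.75
    endloop
  endfacet
  facet normal 0.0000 1.0000 0.0000
    outer loop
      vertex 26.59 10.63 0.00
      vertex 11.26 10.63 9.75
      vertex 26.59 10.63 9.75
    endloop
  endfacet
  facet normal 1.0000 0.0000 0.0000
    outer loop
      vertex 11.26 10.63 0.00
      vertex 11.26 28.03 0.00
      vertex 11.26 28.03 9.75
    endloop
  endfacet
  facet normal 1.0000 0.0000 0.0000
    outer loop
      vertex 11.26 10.63 0.00
      vertex 11.26 28.03 9.75
      vertex 11.26 10.63 9.75
    endloop
  endfacet
  facet normal 0.0000 1.0000 0.0000
    outer loop
      vertex 11.26 28.03 0.00
      vertex 0.00 28.03 0.00
      vertex 0.00 28.03 9.75
    endloop
  endfacet
  facet normal 0.0000 1.0000 0.0000
    outer loop
      vertex 11.26 28.03 0.00
      vertex 0.00 28.03 9.75
      vertex 11.26 28.03 9.75
    endloop
  endfacet
  facet normal -1.0000 0.0000 0.0000
    outer loop
      vertex 0.00 28.03 0.00
      vertex 0.00 0.00 0.00
      vertex 0.00 0.00 9.75
    endloop
  endfacet
  facet normal -1.0000 0.0000 0.0000
    outer loop
      vertex 0.00 28.03 0.00
      vertex 0.00 0.00 9.75
      vertex 0.00 28.03 9.75
    endloop
  endfacet
endsolid part

The G0 Z moves step by Δz≈1.39 mm. Every layer's G1 loop is the same polygon, so the solid is a straight extrusion of it from z=0 to z≈9.75. Closing with flat bottom and top caps and triangulating gives 20 facets — an L-shaped prism: outer 26.6 × 28 mm, arm thicknesses ≈ 10.6 mm (horizontal) and 11.3 mm (vertical), extruded 9.75 mm in z.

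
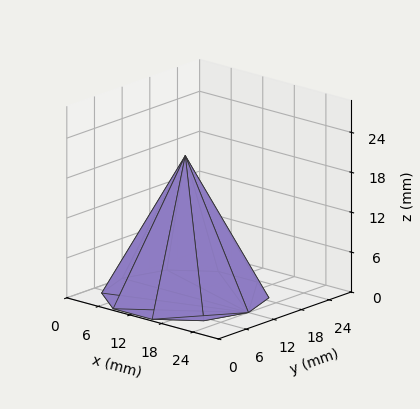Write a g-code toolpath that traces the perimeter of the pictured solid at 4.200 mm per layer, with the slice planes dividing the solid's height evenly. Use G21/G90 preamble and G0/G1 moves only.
Reading the render: the shape is a regular 10-sided pyramid, base circumscribed radius ≈ 12 mm, apex at z ≈ 21 mm (dimensions read to the nearest mm from the axis ticks). For the g-code, the solid's height is divided into equal slices at the stated Δz and each level perimeter traced with G1 moves after a G0 lift.

; perimeter-only toolpath
G21 ; units = mm
G90 ; absolute positioning
G28 ; home
; layer 1
G0 Z4.200
G0 X21.600 Y12.000
G1 X19.766 Y17.642
G1 X14.966 Y21.130
G1 X9.034 Y21.130
G1 X4.234 Y17.642
G1 X2.400 Y12.000
G1 X4.234 Y6.358
G1 X9.034 Y2.870
G1 X14.966 Y2.870
G1 X19.766 Y6.358
G1 X21.600 Y12.000
; layer 2
G0 Z8.400
G0 X19.200 Y12.000
G1 X17.825 Y16.232
G1 X14.225 Y18.848
G1 X9.775 Y18.848
G1 X6.175 Y16.232
G1 X4.800 Y12.000
G1 X6.175 Y7.768
G1 X9.775 Y5.152
G1 X14.225 Y5.152
G1 X17.825 Y7.768
G1 X19.200 Y12.000
; layer 3
G0 Z12.600
G0 X16.800 Y12.000
G1 X15.883 Y14.821
G1 X13.483 Y16.565
G1 X10.517 Y16.565
G1 X8.117 Y14.821
G1 X7.200 Y12.000
G1 X8.117 Y9.179
G1 X10.517 Y7.435
G1 X13.483 Y7.435
G1 X15.883 Y9.179
G1 X16.800 Y12.000
; layer 4
G0 Z16.800
G0 X14.400 Y12.000
G1 X13.942 Y13.411
G1 X12.742 Y14.283
G1 X11.258 Y14.283
G1 X10.058 Y13.411
G1 X9.600 Y12.000
G1 X10.058 Y10.589
G1 X11.258 Y9.717
G1 X12.742 Y9.717
G1 X13.942 Y10.589
G1 X14.400 Y12.000
M2 ; end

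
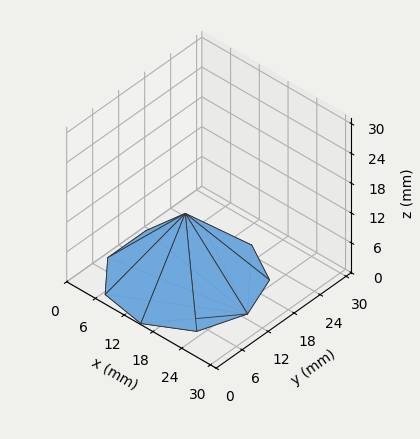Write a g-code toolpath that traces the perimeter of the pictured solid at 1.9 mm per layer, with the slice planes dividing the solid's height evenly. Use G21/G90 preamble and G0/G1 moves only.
Reading the render: the shape is a regular 9-sided pyramid, base circumscribed radius ≈ 13 mm, apex at z ≈ 13 mm (dimensions read to the nearest mm from the axis ticks). For the g-code, the solid's height is divided into equal slices at the stated Δz and each level perimeter traced with G1 moves after a G0 lift.

; perimeter-only toolpath
G21 ; units = mm
G90 ; absolute positioning
G28 ; home
; layer 1
G0 Z1.9
G0 X24.1 Y13.0
G1 X21.6 Y20.2
G1 X15.0 Y24.0
G1 X7.4 Y22.7
G1 X2.5 Y16.8
G1 X2.5 Y9.2
G1 X7.4 Y3.3
G1 X15.0 Y2.0
G1 X21.6 Y5.8
G1 X24.1 Y13.0
; layer 2
G0 Z3.7
G0 X22.3 Y13.0
G1 X20.1 Y19.0
G1 X14.6 Y22.1
G1 X8.4 Y21.1
G1 X4.3 Y16.1
G1 X4.3 Y9.9
G1 X8.4 Y4.9
G1 X14.6 Y3.9
G1 X20.1 Y7.0
G1 X22.3 Y13.0
; layer 3
G0 Z5.6
G0 X20.4 Y13.0
G1 X18.7 Y17.8
G1 X14.3 Y20.3
G1 X9.3 Y19.5
G1 X6.0 Y15.5
G1 X6.0 Y10.5
G1 X9.3 Y6.5
G1 X14.3 Y5.7
G1 X18.7 Y8.2
G1 X20.4 Y13.0
; layer 4
G0 Z7.4
G0 X18.6 Y13.0
G1 X17.3 Y16.6
G1 X14.0 Y18.5
G1 X10.2 Y17.8
G1 X7.8 Y14.9
G1 X7.8 Y11.1
G1 X10.2 Y8.2
G1 X14.0 Y7.5
G1 X17.3 Y9.4
G1 X18.6 Y13.0
; layer 5
G0 Z9.3
G0 X16.7 Y13.0
G1 X15.9 Y15.4
G1 X13.7 Y16.7
G1 X11.1 Y16.2
G1 X9.5 Y14.3
G1 X9.5 Y11.7
G1 X11.1 Y9.8
G1 X13.7 Y9.3
G1 X15.9 Y10.6
G1 X16.7 Y13.0
; layer 6
G0 Z11.1
G0 X14.9 Y13.0
G1 X14.4 Y14.2
G1 X13.3 Y14.8
G1 X12.1 Y14.6
G1 X11.3 Y13.6
G1 X11.3 Y12.4
G1 X12.1 Y11.4
G1 X13.3 Y11.2
G1 X14.4 Y11.8
G1 X14.9 Y13.0
M2 ; end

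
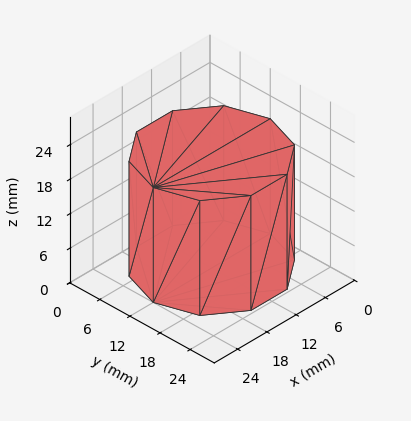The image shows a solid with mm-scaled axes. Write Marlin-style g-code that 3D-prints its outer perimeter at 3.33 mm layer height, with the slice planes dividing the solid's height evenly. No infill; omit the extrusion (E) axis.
Reading the render: the shape is a regular 10-sided prism (a cylinder approximated with 10 flat sides), circumscribed radius ≈ 12 mm, height ≈ 20 mm (dimensions read to the nearest mm from the axis ticks). For the g-code, the solid's height is divided into equal slices at the stated Δz and each level perimeter traced with G1 moves after a G0 lift.

; perimeter-only toolpath
G21 ; units = mm
G90 ; absolute positioning
G28 ; home
; layer 1
G0 Z3.33
G0 X24.00 Y12.00
G1 X21.71 Y19.05
G1 X15.71 Y23.41
G1 X8.29 Y23.41
G1 X2.29 Y19.05
G1 X0.00 Y12.00
G1 X2.29 Y4.95
G1 X8.29 Y0.59
G1 X15.71 Y0.59
G1 X21.71 Y4.95
G1 X24.00 Y12.00
; layer 2
G0 Z6.67
G0 X24.00 Y12.00
G1 X21.71 Y19.05
G1 X15.71 Y23.41
G1 X8.29 Y23.41
G1 X2.29 Y19.05
G1 X0.00 Y12.00
G1 X2.29 Y4.95
G1 X8.29 Y0.59
G1 X15.71 Y0.59
G1 X21.71 Y4.95
G1 X24.00 Y12.00
; layer 3
G0 Z10.00
G0 X24.00 Y12.00
G1 X21.71 Y19.05
G1 X15.71 Y23.41
G1 X8.29 Y23.41
G1 X2.29 Y19.05
G1 X0.00 Y12.00
G1 X2.29 Y4.95
G1 X8.29 Y0.59
G1 X15.71 Y0.59
G1 X21.71 Y4.95
G1 X24.00 Y12.00
; layer 4
G0 Z13.33
G0 X24.00 Y12.00
G1 X21.71 Y19.05
G1 X15.71 Y23.41
G1 X8.29 Y23.41
G1 X2.29 Y19.05
G1 X0.00 Y12.00
G1 X2.29 Y4.95
G1 X8.29 Y0.59
G1 X15.71 Y0.59
G1 X21.71 Y4.95
G1 X24.00 Y12.00
; layer 5
G0 Z16.67
G0 X24.00 Y12.00
G1 X21.71 Y19.05
G1 X15.71 Y23.41
G1 X8.29 Y23.41
G1 X2.29 Y19.05
G1 X0.00 Y12.00
G1 X2.29 Y4.95
G1 X8.29 Y0.59
G1 X15.71 Y0.59
G1 X21.71 Y4.95
G1 X24.00 Y12.00
; layer 6
G0 Z20.00
G0 X24.00 Y12.00
G1 X21.71 Y19.05
G1 X15.71 Y23.41
G1 X8.29 Y23.41
G1 X2.29 Y19.05
G1 X0.00 Y12.00
G1 X2.29 Y4.95
G1 X8.29 Y0.59
G1 X15.71 Y0.59
G1 X21.71 Y4.95
G1 X24.00 Y12.00
M2 ; end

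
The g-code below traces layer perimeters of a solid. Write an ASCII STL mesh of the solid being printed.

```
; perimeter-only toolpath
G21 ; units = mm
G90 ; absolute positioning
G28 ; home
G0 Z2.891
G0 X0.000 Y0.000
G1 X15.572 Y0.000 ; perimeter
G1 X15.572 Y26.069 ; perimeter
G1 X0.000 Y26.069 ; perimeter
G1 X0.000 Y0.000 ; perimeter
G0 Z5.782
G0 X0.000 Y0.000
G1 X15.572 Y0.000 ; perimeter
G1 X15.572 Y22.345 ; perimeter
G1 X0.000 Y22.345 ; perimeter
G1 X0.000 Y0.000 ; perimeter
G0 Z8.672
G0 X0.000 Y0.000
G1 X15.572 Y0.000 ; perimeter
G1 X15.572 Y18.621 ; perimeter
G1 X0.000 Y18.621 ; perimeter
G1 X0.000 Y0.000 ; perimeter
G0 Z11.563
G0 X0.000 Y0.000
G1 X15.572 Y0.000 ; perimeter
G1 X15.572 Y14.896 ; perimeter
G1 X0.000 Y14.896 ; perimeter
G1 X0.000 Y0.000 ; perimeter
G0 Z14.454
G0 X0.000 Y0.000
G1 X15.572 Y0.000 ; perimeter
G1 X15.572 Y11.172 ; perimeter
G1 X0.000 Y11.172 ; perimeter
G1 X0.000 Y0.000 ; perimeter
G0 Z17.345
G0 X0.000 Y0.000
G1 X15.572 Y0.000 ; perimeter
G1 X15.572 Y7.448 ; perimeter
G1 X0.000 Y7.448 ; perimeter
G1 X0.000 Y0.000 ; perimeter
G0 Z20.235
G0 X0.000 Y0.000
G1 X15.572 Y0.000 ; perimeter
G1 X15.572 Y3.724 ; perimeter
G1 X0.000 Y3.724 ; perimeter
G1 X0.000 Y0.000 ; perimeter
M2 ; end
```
solid part
  facet normal 0.0000 0.0000 -1.0000
    outer loop
      vertex 15.572 29.793 0.000
      vertex 15.572 0.000 0.000
      vertex 0.000 0.000 0.000
    endloop
  endfacet
  facet normal 0.0000 0.0000 -1.0000
    outer loop
      vertex 0.000 29.793 0.000
      vertex 15.572 29.793 0.000
      vertex 0.000 0.000 0.000
    endloop
  endfacet
  facet normal 0.0000 -1.0000 0.0000
    outer loop
      vertex 0.000 0.000 0.000
      vertex 15.572 0.000 0.000
      vertex 15.572 0.000 23.126
    endloop
  endfacet
  facet normal 0.0000 -1.0000 0.0000
    outer loop
      vertex 0.000 0.000 0.000
      vertex 15.572 0.000 23.126
      vertex 0.000 0.000 23.126
    endloop
  endfacet
  facet normal 0.0000 0.6132 0.7899
    outer loop
      vertex 0.000 0.000 23.126
      vertex 15.572 0.000 23.126
      vertex 15.572 29.793 0.000
    endloop
  endfacet
  facet normal 0.0000 0.6132 0.7899
    outer loop
      vertex 0.000 0.000 23.126
      vertex 15.572 29.793 0.000
      vertex 0.000 29.793 0.000
    endloop
  endfacet
  facet normal -1.0000 0.0000 0.0000
    outer loop
      vertex 0.000 0.000 23.126
      vertex 0.000 29.793 0.000
      vertex 0.000 0.000 0.000
    endloop
  endfacet
  facet normal 1.0000 0.0000 0.0000
    outer loop
      vertex 15.572 0.000 0.000
      vertex 15.572 29.793 0.000
      vertex 15.572 0.000 23.126
    endloop
  endfacet
endsolid part

The G0 Z moves step by Δz≈2.891 mm. The G1 loops shrink linearly with z, so the solid tapers from its base footprint up to z≈23.1. Closing with a flat bottom cap and the tapered top and triangulating gives 8 facets — a wedge (ramp): 15.6 × 29.8 mm base, rising to 23.1 mm along the y=0 edge and sloping linearly to z=0 at y=29.8.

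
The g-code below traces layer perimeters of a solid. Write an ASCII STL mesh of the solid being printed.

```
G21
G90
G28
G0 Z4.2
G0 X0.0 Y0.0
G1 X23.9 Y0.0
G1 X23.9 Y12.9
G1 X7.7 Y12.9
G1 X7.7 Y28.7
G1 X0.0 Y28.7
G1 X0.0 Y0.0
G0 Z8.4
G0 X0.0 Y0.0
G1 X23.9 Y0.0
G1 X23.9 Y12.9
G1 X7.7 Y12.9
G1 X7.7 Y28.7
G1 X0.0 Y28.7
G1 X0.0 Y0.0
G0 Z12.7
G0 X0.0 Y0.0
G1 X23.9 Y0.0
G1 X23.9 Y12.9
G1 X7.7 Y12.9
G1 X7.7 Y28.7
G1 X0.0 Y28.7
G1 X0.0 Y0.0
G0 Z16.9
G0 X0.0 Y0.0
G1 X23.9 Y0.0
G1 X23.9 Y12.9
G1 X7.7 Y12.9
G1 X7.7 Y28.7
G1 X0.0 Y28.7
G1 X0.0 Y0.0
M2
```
solid part
  facet normal 0.0000 0.0000 -1.0000
    outer loop
      vertex 23.9 12.9 0.0
      vertex 23.9 0.0 0.0
      vertex 0.0 0.0 0.0
    endloop
  endfacet
  facet normal 0.0000 0.0000 -1.0000
    outer loop
      vertex 7.7 12.9 0.0
      vertex 23.9 12.9 0.0
      vertex 0.0 0.0 0.0
    endloop
  endfacet
  facet normal 0.0000 0.0000 -1.0000
    outer loop
      vertex 7.7 28.7 0.0
      vertex 7.7 12.9 0.0
      vertex 0.0 0.0 0.0
    endloop
  endfacet
  facet normal 0.0000 0.0000 -1.0000
    outer loop
      vertex 0.0 28.7 0.0
      vertex 7.7 28.7 0.0
      vertex 0.0 0.0 0.0
    endloop
  endfacet
  facet normal 0.0000 0.0000 1.0000
    outer loop
      vertex 0.0 0.0 16.9
      vertex 23.9 0.0 16.9
      vertex 23.9 12.9 16.9
    endloop
  endfacet
  facet normal 0.0000 0.0000 1.0000
    outer loop
      vertex 0.0 0.0 16.9
      vertex 23.9 12.9 16.9
      vertex 7.7 12.9 16.9
    endloop
  endfacet
  facet normal 0.0000 0.0000 1.0000
    outer loop
      vertex 0.0 0.0 16.9
      vertex 7.7 12.9 16.9
      vertex 7.7 28.7 16.9
    endloop
  endfacet
  facet normal 0.0000 0.0000 1.0000
    outer loop
      vertex 0.0 0.0 16.9
      vertex 7.7 28.7 16.9
      vertex 0.0 28.7 16.9
    endloop
  endfacet
  facet normal 0.0000 -1.0000 0.0000
    outer loop
      vertex 0.0 0.0 0.0
      vertex 23.9 0.0 0.0
      vertex 23.9 0.0 16.9
    endloop
  endfacet
  facet normal 0.0000 -1.0000 0.0000
    outer loop
      vertex 0.0 0.0 0.0
      vertex 23.9 0.0 16.9
      vertex 0.0 0.0 16.9
    endloop
  endfacet
  facet normal 1.0000 0.0000 0.0000
    outer loop
      vertex 23.9 0.0 0.0
      vertex 23.9 12.9 0.0
      vertex 23.9 12.9 16.9
    endloop
  endfacet
  facet normal 1.0000 0.0000 0.0000
    outer loop
      vertex 23.9 0.0 0.0
      vertex 23.9 12.9 16.9
      vertex 23.9 0.0 16.9
    endloop
  endfacet
  facet normal 0.0000 1.0000 0.0000
    outer loop
      vertex 23.9 12.9 0.0
      vertex 7.7 12.9 0.0
      vertex 7.7 12.9 16.9
    endloop
  endfacet
  facet normal 0.0000 1.0000 0.0000
    outer loop
      vertex 23.9 12.9 0.0
      vertex 7.7 12.9 16.9
      vertex 23.9 12.9 16.9
    endloop
  endfacet
  facet normal 1.0000 0.0000 0.0000
    outer loop
      vertex 7.7 12.9 0.0
      vertex 7.7 28.7 0.0
      vertex 7.7 28.7 16.9
    endloop
  endfacet
  facet normal 1.0000 0.0000 0.0000
    outer loop
      vertex 7.7 12.9 0.0
      vertex 7.7 28.7 16.9
      vertex 7.7 12.9 16.9
    endloop
  endfacet
  facet normal 0.0000 1.0000 0.0000
    outer loop
      vertex 7.7 28.7 0.0
      vertex 0.0 28.7 0.0
      vertex 0.0 28.7 16.9
    endloop
  endfacet
  facet normal 0.0000 1.0000 0.0000
    outer loop
      vertex 7.7 28.7 0.0
      vertex 0.0 28.7 16.9
      vertex 7.7 28.7 16.9
    endloop
  endfacet
  facet normal -1.0000 0.0000 0.0000
    outer loop
      vertex 0.0 28.7 0.0
      vertex 0.0 0.0 0.0
      vertex 0.0 0.0 16.9
    endloop
  endfacet
  facet normal -1.0000 0.0000 0.0000
    outer loop
      vertex 0.0 28.7 0.0
      vertex 0.0 0.0 16.9
      vertex 0.0 28.7 16.9
    endloop
  endfacet
endsolid part

The G0 Z moves step by Δz≈4.2 mm. Every layer's G1 loop is the same polygon, so the solid is a straight extrusion of it from z=0 to z≈16.9. Closing with flat bottom and top caps and triangulating gives 20 facets — an L-shaped prism: outer 23.9 × 28.7 mm, arm thicknesses ≈ 12.9 mm (horizontal) and 7.7 mm (vertical), extruded 16.9 mm in z.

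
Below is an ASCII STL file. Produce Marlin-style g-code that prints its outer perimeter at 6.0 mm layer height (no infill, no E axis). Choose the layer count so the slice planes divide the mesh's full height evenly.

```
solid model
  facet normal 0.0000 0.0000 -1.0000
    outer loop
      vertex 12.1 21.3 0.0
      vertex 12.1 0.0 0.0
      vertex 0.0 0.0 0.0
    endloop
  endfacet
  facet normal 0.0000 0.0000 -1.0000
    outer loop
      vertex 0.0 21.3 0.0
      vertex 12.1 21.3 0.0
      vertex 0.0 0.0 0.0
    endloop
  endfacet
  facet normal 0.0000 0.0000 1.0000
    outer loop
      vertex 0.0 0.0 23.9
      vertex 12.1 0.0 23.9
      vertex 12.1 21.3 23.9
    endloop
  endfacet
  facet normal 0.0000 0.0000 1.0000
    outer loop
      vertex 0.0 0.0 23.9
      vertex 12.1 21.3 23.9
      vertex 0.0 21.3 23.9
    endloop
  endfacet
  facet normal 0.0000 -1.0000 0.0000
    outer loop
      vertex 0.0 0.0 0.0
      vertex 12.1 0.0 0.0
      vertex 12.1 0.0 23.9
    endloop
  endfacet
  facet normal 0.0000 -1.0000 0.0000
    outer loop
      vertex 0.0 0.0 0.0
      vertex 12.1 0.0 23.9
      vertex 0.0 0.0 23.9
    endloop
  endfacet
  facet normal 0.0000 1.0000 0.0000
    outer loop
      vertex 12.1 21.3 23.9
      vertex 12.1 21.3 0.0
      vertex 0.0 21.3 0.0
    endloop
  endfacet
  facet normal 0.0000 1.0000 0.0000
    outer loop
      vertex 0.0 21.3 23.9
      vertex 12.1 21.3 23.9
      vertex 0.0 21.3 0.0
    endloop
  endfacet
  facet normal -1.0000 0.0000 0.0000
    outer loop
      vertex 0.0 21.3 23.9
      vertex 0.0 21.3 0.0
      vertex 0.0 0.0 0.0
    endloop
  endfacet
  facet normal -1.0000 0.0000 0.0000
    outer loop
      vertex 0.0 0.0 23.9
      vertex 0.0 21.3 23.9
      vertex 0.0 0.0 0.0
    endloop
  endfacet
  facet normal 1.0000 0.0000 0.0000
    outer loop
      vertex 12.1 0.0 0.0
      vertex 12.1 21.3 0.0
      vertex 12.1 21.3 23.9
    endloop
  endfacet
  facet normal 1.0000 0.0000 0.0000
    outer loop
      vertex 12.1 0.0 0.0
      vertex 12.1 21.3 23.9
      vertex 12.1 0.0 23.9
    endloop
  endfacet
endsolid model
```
; perimeter-only toolpath
G21 ; units = mm
G90 ; absolute positioning
G28 ; home
; layer 1
G0 Z6.0
G0 X0.0 Y0.0
G1 X12.1 Y0.0
G1 X12.1 Y21.3
G1 X0.0 Y21.3
G1 X0.0 Y0.0
; layer 2
G0 Z11.9
G0 X0.0 Y0.0
G1 X12.1 Y0.0
G1 X12.1 Y21.3
G1 X0.0 Y21.3
G1 X0.0 Y0.0
; layer 3
G0 Z17.9
G0 X0.0 Y0.0
G1 X12.1 Y0.0
G1 X12.1 Y21.3
G1 X0.0 Y21.3
G1 X0.0 Y0.0
; layer 4
G0 Z23.9
G0 X0.0 Y0.0
G1 X12.1 Y0.0
G1 X12.1 Y21.3
G1 X0.0 Y21.3
G1 X0.0 Y0.0
M2 ; end

The solid is a rectangular box, roughly 12.1 × 21.3 mm footprint and 23.9 mm tall. Slicing at Δz = 6.0 mm — 4 equal slices spanning the solid's height, so layer i sits at z = i·h/4 — gives 4 non-empty perimeters. Each is a 4-segment closed polygon; G0 lifts to the layer z and rapids to the start vertex, then G1 traces the edges.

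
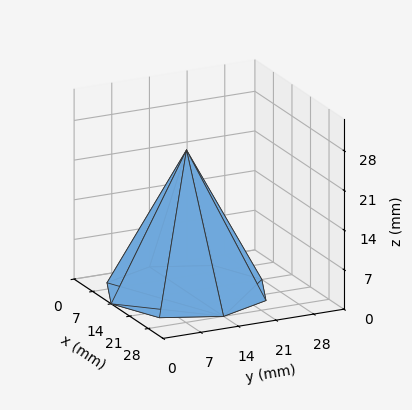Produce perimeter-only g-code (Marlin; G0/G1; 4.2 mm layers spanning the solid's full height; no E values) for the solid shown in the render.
Reading the render: the shape is a regular 8-sided pyramid, base circumscribed radius ≈ 14 mm, apex at z ≈ 25 mm (dimensions read to the nearest mm from the axis ticks). For the g-code, the solid's height is divided into equal slices at the stated Δz and each level perimeter traced with G1 moves after a G0 lift.

; perimeter-only toolpath
G21 ; units = mm
G90 ; absolute positioning
G28 ; home
; layer 1
G0 Z4.2
G0 X25.7 Y14.0
G1 X22.2 Y22.2
G1 X14.0 Y25.7
G1 X5.8 Y22.2
G1 X2.3 Y14.0
G1 X5.8 Y5.8
G1 X14.0 Y2.3
G1 X22.2 Y5.8
G1 X25.7 Y14.0
; layer 2
G0 Z8.3
G0 X23.3 Y14.0
G1 X20.6 Y20.6
G1 X14.0 Y23.3
G1 X7.4 Y20.6
G1 X4.7 Y14.0
G1 X7.4 Y7.4
G1 X14.0 Y4.7
G1 X20.6 Y7.4
G1 X23.3 Y14.0
; layer 3
G0 Z12.5
G0 X21.0 Y14.0
G1 X18.9 Y18.9
G1 X14.0 Y21.0
G1 X9.1 Y18.9
G1 X7.0 Y14.0
G1 X9.1 Y9.1
G1 X14.0 Y7.0
G1 X18.9 Y9.1
G1 X21.0 Y14.0
; layer 4
G0 Z16.7
G0 X18.7 Y14.0
G1 X17.3 Y17.3
G1 X14.0 Y18.7
G1 X10.7 Y17.3
G1 X9.3 Y14.0
G1 X10.7 Y10.7
G1 X14.0 Y9.3
G1 X17.3 Y10.7
G1 X18.7 Y14.0
; layer 5
G0 Z20.8
G0 X16.3 Y14.0
G1 X15.6 Y15.6
G1 X14.0 Y16.3
G1 X12.4 Y15.6
G1 X11.7 Y14.0
G1 X12.4 Y12.4
G1 X14.0 Y11.7
G1 X15.6 Y12.4
G1 X16.3 Y14.0
M2 ; end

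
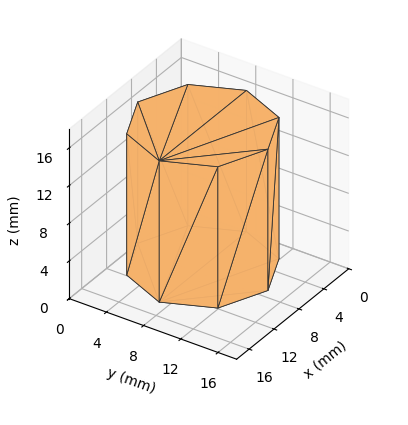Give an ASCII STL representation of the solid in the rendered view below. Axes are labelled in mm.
Reading the render: the shape is a regular 8-sided prism (a cylinder approximated with 8 flat sides), circumscribed radius ≈ 7 mm, height ≈ 15 mm (dimensions read to the nearest mm from the axis ticks). For the STL, each face is triangulated and given an outward normal.

solid part
  facet normal 0.0000 0.0000 -1.0000
    outer loop
      vertex 7.0 14.0 0.0
      vertex 11.9 11.9 0.0
      vertex 14.0 7.0 0.0
    endloop
  endfacet
  facet normal 0.0000 0.0000 -1.0000
    outer loop
      vertex 2.1 11.9 0.0
      vertex 7.0 14.0 0.0
      vertex 14.0 7.0 0.0
    endloop
  endfacet
  facet normal 0.0000 0.0000 -1.0000
    outer loop
      vertex 0.0 7.0 0.0
      vertex 2.1 11.9 0.0
      vertex 14.0 7.0 0.0
    endloop
  endfacet
  facet normal 0.0000 0.0000 -1.0000
    outer loop
      vertex 2.1 2.1 0.0
      vertex 0.0 7.0 0.0
      vertex 14.0 7.0 0.0
    endloop
  endfacet
  facet normal 0.0000 0.0000 -1.0000
    outer loop
      vertex 7.0 0.0 0.0
      vertex 2.1 2.1 0.0
      vertex 14.0 7.0 0.0
    endloop
  endfacet
  facet normal 0.0000 0.0000 -1.0000
    outer loop
      vertex 11.9 2.1 0.0
      vertex 7.0 0.0 0.0
      vertex 14.0 7.0 0.0
    endloop
  endfacet
  facet normal 0.0000 0.0000 1.0000
    outer loop
      vertex 14.0 7.0 15.0
      vertex 11.9 11.9 15.0
      vertex 7.0 14.0 15.0
    endloop
  endfacet
  facet normal 0.0000 0.0000 1.0000
    outer loop
      vertex 14.0 7.0 15.0
      vertex 7.0 14.0 15.0
      vertex 2.1 11.9 15.0
    endloop
  endfacet
  facet normal 0.0000 0.0000 1.0000
    outer loop
      vertex 14.0 7.0 15.0
      vertex 2.1 11.9 15.0
      vertex 0.0 7.0 15.0
    endloop
  endfacet
  facet normal 0.0000 0.0000 1.0000
    outer loop
      vertex 14.0 7.0 15.0
      vertex 0.0 7.0 15.0
      vertex 2.1 2.1 15.0
    endloop
  endfacet
  facet normal 0.0000 0.0000 1.0000
    outer loop
      vertex 14.0 7.0 15.0
      vertex 2.1 2.1 15.0
      vertex 7.0 0.0 15.0
    endloop
  endfacet
  facet normal 0.0000 0.0000 1.0000
    outer loop
      vertex 14.0 7.0 15.0
      vertex 7.0 0.0 15.0
      vertex 11.9 2.1 15.0
    endloop
  endfacet
  facet normal 0.9191 0.3939 0.0000
    outer loop
      vertex 14.0 7.0 0.0
      vertex 11.9 11.9 0.0
      vertex 11.9 11.9 15.0
    endloop
  endfacet
  facet normal 0.9191 0.3939 0.0000
    outer loop
      vertex 14.0 7.0 0.0
      vertex 11.9 11.9 15.0
      vertex 14.0 7.0 15.0
    endloop
  endfacet
  facet normal 0.3939 0.9191 0.0000
    outer loop
      vertex 11.9 11.9 0.0
      vertex 7.0 14.0 0.0
      vertex 7.0 14.0 15.0
    endloop
  endfacet
  facet normal 0.3939 0.9191 0.0000
    outer loop
      vertex 11.9 11.9 0.0
      vertex 7.0 14.0 15.0
      vertex 11.9 11.9 15.0
    endloop
  endfacet
  facet normal -0.3939 0.9191 0.0000
    outer loop
      vertex 7.0 14.0 0.0
      vertex 2.1 11.9 0.0
      vertex 2.1 11.9 15.0
    endloop
  endfacet
  facet normal -0.3939 0.9191 0.0000
    outer loop
      vertex 7.0 14.0 0.0
      vertex 2.1 11.9 15.0
      vertex 7.0 14.0 15.0
    endloop
  endfacet
  facet normal -0.9191 0.3939 0.0000
    outer loop
      vertex 2.1 11.9 0.0
      vertex 0.0 7.0 0.0
      vertex 0.0 7.0 15.0
    endloop
  endfacet
  facet normal -0.9191 0.3939 0.0000
    outer loop
      vertex 2.1 11.9 0.0
      vertex 0.0 7.0 15.0
      vertex 2.1 11.9 15.0
    endloop
  endfacet
  facet normal -0.9191 -0.3939 0.0000
    outer loop
      vertex 0.0 7.0 0.0
      vertex 2.1 2.1 0.0
      vertex 2.1 2.1 15.0
    endloop
  endfacet
  facet normal -0.9191 -0.3939 0.0000
    outer loop
      vertex 0.0 7.0 0.0
      vertex 2.1 2.1 15.0
      vertex 0.0 7.0 15.0
    endloop
  endfacet
  facet normal -0.3939 -0.9191 0.0000
    outer loop
      vertex 2.1 2.1 0.0
      vertex 7.0 0.0 0.0
      vertex 7.0 0.0 15.0
    endloop
  endfacet
  facet normal -0.3939 -0.9191 0.0000
    outer loop
      vertex 2.1 2.1 0.0
      vertex 7.0 0.0 15.0
      vertex 2.1 2.1 15.0
    endloop
  endfacet
  facet normal 0.3939 -0.9191 0.0000
    outer loop
      vertex 7.0 0.0 0.0
      vertex 11.9 2.1 0.0
      vertex 11.9 2.1 15.0
    endloop
  endfacet
  facet normal 0.3939 -0.9191 0.0000
    outer loop
      vertex 7.0 0.0 0.0
      vertex 11.9 2.1 15.0
      vertex 7.0 0.0 15.0
    endloop
  endfacet
  facet normal 0.9191 -0.3939 0.0000
    outer loop
      vertex 11.9 2.1 0.0
      vertex 14.0 7.0 0.0
      vertex 14.0 7.0 15.0
    endloop
  endfacet
  facet normal 0.9191 -0.3939 0.0000
    outer loop
      vertex 11.9 2.1 0.0
      vertex 14.0 7.0 15.0
      vertex 11.9 2.1 15.0
    endloop
  endfacet
endsolid part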